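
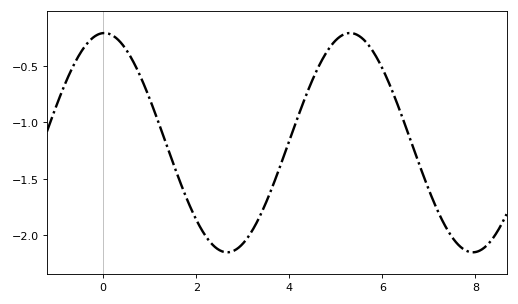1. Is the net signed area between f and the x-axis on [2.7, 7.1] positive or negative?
negative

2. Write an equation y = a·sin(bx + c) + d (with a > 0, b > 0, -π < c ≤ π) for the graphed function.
y = 0.97sin(1.19x + 1.54) - 1.18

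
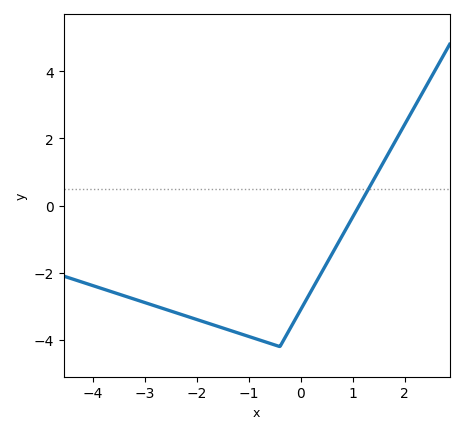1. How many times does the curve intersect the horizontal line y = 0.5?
1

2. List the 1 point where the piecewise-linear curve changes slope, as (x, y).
(-0.4, -4.2)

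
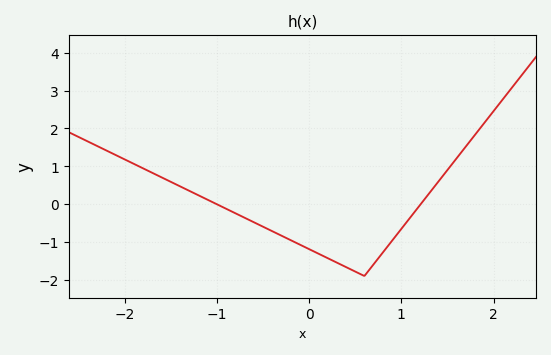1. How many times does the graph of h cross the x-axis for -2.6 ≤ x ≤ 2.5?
2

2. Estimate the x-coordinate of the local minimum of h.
0.6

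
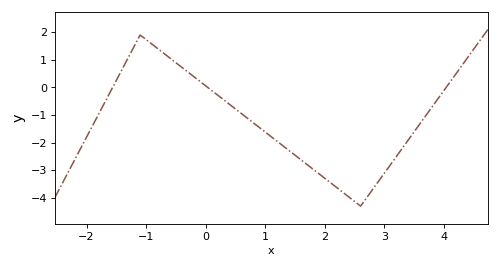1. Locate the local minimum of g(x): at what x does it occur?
2.6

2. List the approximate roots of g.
-1.6, 0, 4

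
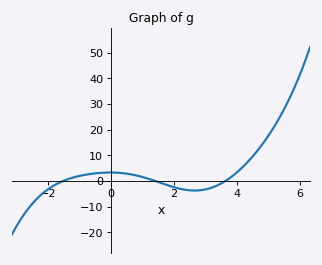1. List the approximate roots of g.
-1.6, 1.4, 3.6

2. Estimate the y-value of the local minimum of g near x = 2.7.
-4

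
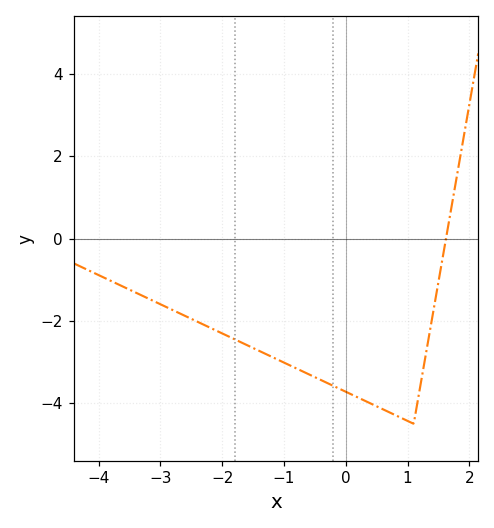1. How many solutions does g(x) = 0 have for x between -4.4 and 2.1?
1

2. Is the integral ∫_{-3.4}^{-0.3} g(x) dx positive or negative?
negative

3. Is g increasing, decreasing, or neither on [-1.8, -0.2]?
decreasing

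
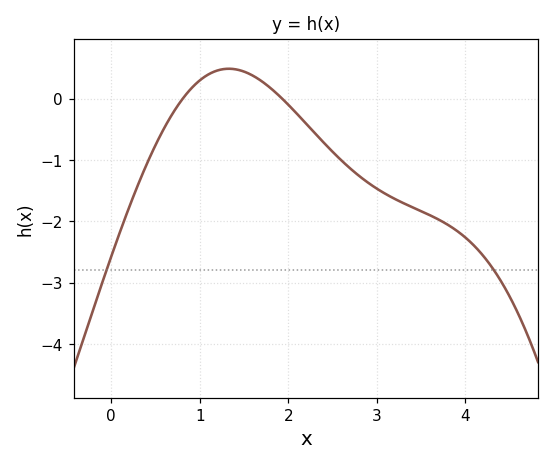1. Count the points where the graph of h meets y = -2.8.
2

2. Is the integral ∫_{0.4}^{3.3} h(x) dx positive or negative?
negative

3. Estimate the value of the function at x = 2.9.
-1.4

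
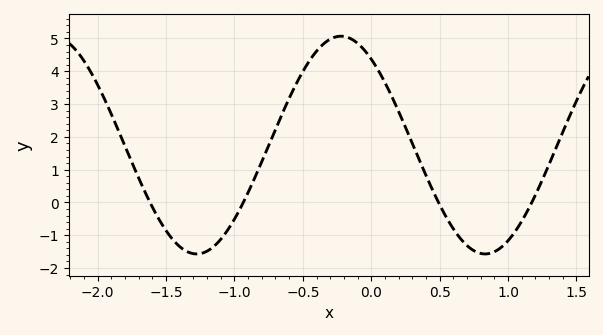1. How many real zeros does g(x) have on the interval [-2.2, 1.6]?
4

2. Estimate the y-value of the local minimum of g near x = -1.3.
-1.57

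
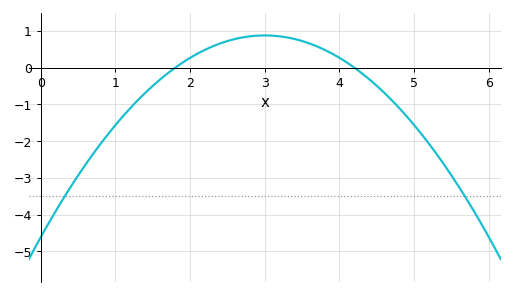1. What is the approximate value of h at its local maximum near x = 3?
0.878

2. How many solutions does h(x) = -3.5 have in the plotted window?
2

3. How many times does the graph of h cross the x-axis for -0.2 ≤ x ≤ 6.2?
2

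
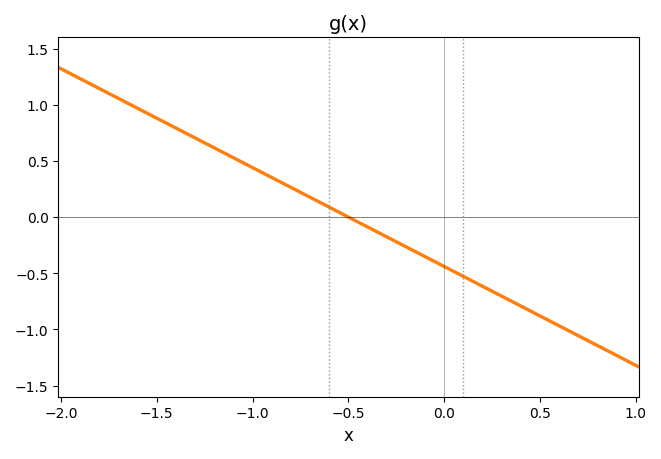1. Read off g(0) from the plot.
-0.44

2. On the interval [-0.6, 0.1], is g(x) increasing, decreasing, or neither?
decreasing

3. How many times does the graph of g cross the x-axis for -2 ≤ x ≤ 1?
1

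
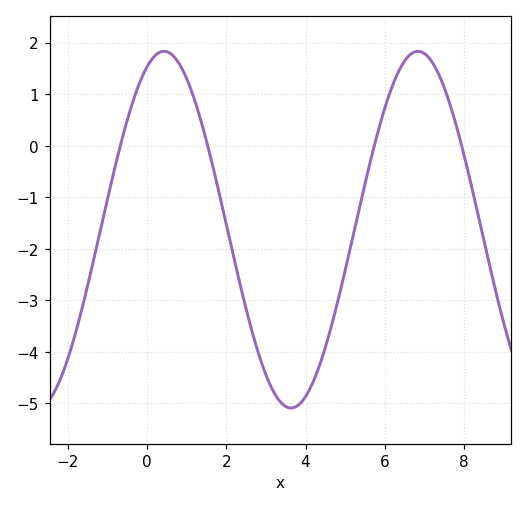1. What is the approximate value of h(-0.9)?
-0.7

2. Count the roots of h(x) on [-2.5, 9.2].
4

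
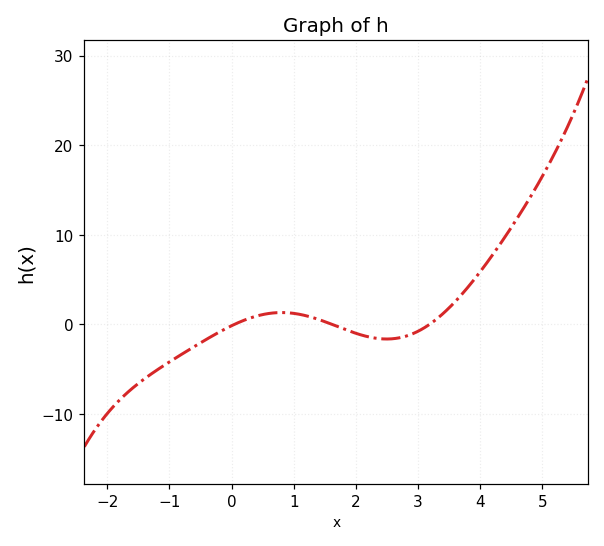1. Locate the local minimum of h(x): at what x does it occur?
2.4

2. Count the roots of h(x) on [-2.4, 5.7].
3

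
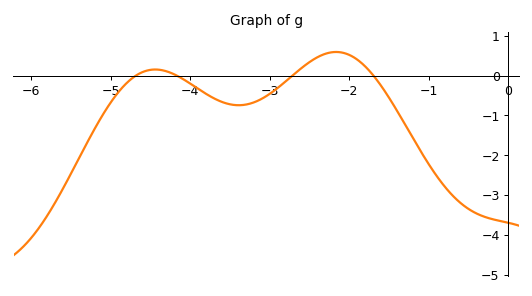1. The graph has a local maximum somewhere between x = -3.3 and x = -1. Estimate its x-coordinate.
-2.17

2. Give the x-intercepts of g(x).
-4.68, -4.17, -2.72, -1.7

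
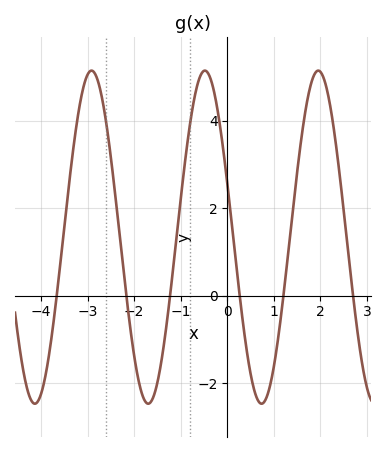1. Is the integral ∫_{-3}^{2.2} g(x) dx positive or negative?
positive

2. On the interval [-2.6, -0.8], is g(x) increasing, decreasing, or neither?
neither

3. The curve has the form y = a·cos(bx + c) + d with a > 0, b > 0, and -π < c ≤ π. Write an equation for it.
y = 3.81cos(2.58x + 1.24) + 1.34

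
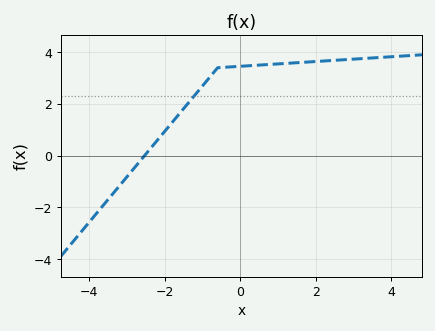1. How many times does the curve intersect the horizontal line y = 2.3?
1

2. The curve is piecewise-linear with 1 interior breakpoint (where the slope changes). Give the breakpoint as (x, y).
(-0.6, 3.4)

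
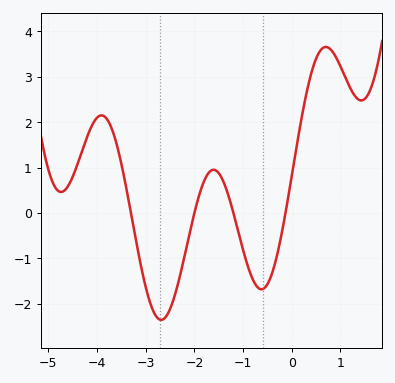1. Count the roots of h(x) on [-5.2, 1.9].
4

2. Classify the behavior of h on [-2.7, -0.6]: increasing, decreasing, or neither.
neither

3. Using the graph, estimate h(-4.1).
1.9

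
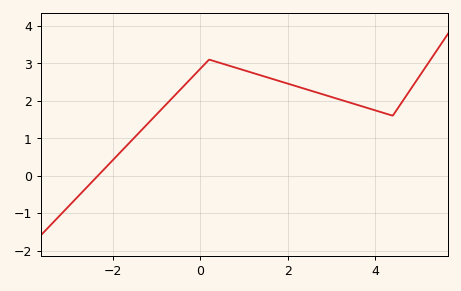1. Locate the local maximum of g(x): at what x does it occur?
0.2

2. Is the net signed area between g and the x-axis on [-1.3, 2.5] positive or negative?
positive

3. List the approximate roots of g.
-2.4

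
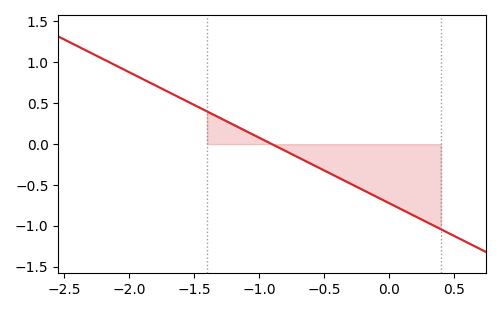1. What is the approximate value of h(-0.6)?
-0.25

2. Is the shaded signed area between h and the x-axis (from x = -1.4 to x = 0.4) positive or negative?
negative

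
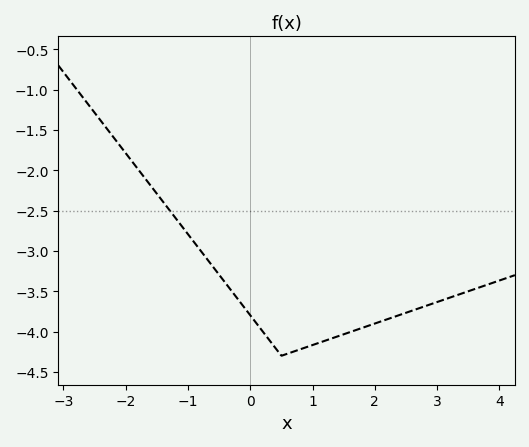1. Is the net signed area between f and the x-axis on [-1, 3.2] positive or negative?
negative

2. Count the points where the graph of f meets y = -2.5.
1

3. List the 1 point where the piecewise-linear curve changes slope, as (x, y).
(0.5, -4.3)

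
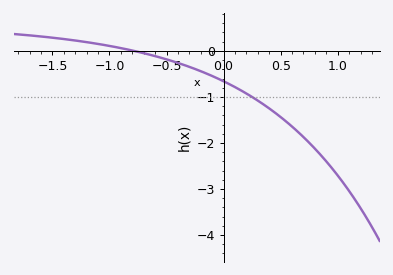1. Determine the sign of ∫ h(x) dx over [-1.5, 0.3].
negative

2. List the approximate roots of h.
-0.785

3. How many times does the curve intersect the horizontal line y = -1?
1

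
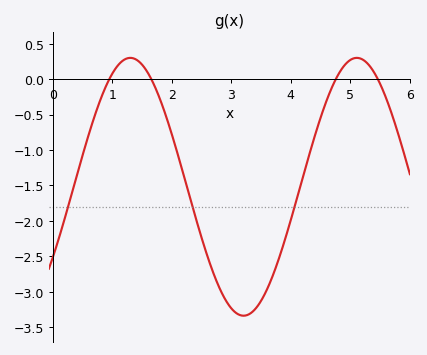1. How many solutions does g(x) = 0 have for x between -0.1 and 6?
4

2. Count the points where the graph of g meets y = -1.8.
3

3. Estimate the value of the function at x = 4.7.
-0.105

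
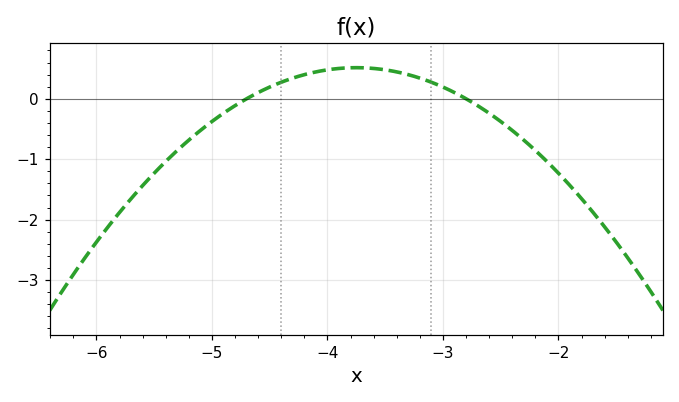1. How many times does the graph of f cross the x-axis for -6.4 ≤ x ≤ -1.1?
2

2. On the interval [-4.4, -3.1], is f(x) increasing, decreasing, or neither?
neither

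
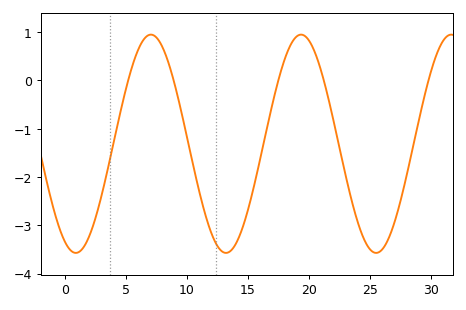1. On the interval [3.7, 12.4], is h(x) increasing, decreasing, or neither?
neither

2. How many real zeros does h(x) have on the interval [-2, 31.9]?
5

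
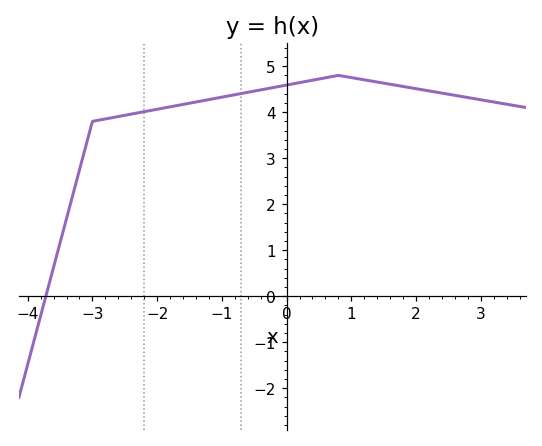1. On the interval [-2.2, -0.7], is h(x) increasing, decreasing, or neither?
increasing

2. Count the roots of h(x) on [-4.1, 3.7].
1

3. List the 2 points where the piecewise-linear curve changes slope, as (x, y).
(-3, 3.8); (0.8, 4.8)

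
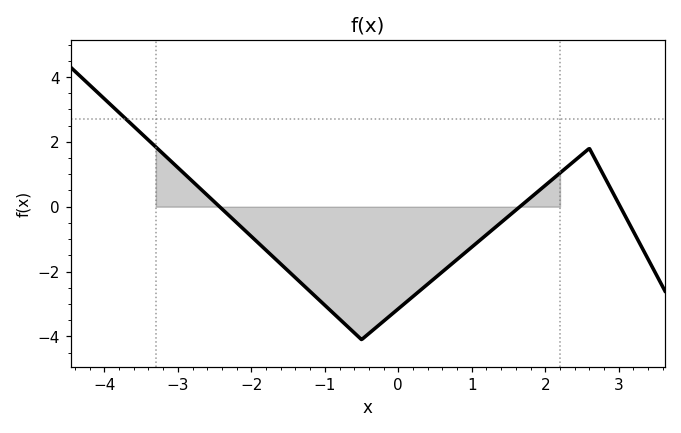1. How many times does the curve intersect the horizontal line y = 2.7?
1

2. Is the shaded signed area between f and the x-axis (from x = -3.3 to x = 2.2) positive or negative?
negative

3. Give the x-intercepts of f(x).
-2.4, 1.6, 3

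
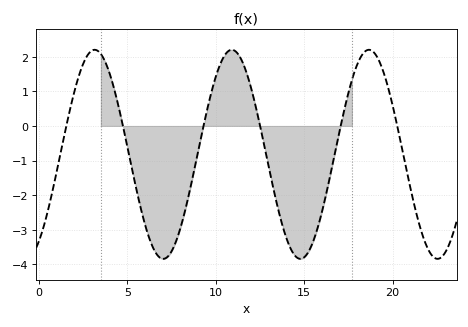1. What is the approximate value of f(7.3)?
-3.8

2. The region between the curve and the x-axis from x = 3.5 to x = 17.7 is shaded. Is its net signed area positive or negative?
negative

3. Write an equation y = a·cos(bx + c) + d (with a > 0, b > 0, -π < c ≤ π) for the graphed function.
y = 3.02cos(0.81x - 2.5) - 0.82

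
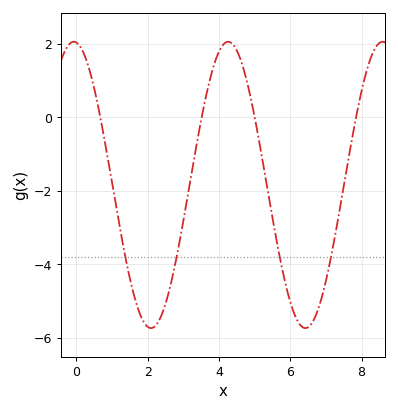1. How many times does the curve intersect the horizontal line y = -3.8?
4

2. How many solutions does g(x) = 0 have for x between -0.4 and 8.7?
4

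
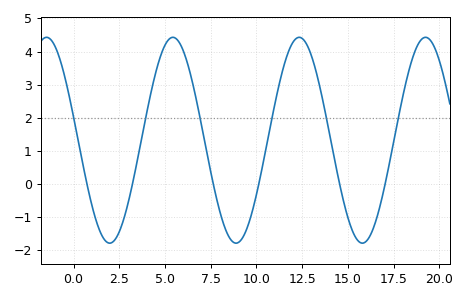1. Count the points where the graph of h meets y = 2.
6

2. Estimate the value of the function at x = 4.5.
3.38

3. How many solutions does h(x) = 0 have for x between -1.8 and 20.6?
6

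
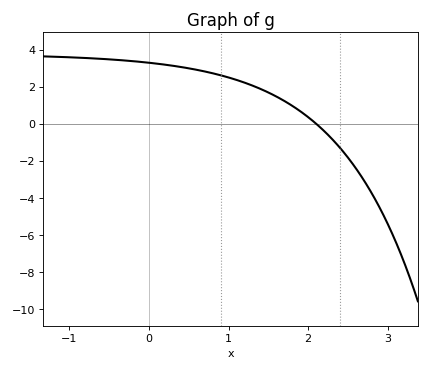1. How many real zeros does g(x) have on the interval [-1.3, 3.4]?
1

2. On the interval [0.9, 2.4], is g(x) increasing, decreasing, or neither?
decreasing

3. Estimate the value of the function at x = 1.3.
2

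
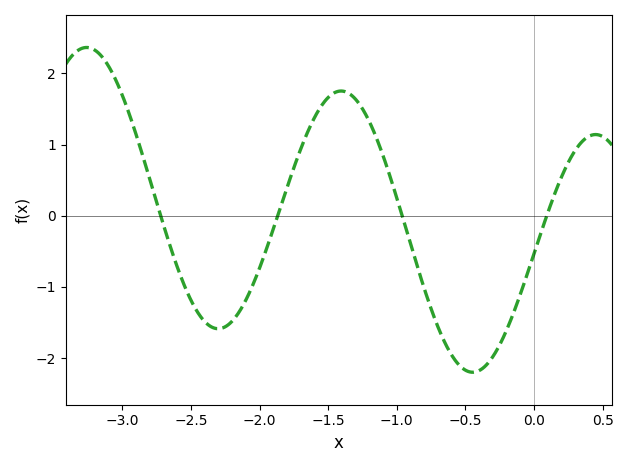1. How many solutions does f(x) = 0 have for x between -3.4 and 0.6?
4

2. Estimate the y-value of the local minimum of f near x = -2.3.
-1.59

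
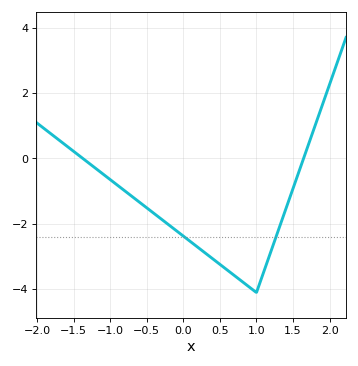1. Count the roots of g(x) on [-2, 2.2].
2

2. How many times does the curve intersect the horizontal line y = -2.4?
2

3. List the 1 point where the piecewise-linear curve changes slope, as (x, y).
(1, -4.1)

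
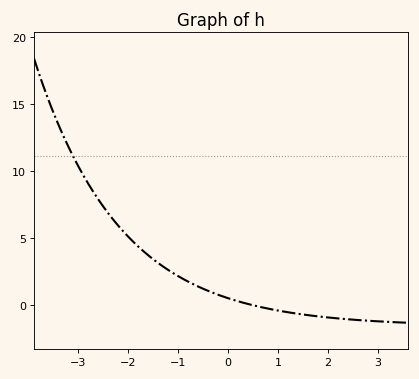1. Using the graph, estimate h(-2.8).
9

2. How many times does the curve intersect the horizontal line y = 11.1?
1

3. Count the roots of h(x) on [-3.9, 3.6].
1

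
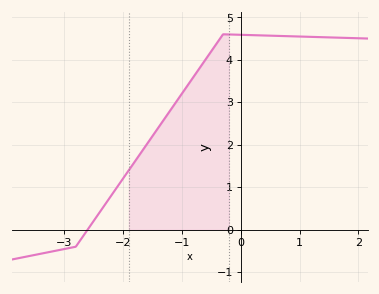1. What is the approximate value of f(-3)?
-0.455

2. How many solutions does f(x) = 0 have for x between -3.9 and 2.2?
1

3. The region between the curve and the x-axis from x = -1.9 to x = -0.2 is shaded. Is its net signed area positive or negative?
positive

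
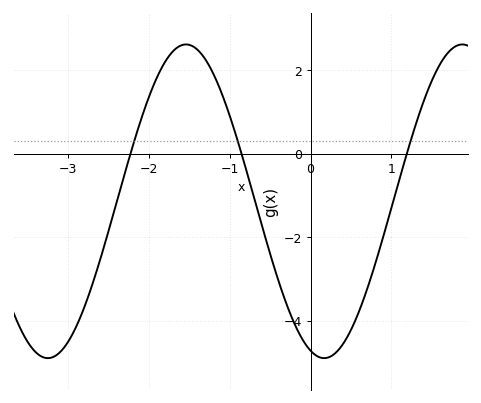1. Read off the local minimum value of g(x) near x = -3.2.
-4.9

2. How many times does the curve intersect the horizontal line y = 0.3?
3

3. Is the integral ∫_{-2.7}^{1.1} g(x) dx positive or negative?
negative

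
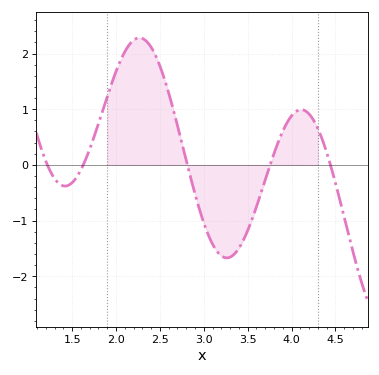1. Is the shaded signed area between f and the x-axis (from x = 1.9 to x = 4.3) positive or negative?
positive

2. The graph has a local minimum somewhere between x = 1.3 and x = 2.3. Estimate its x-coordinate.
1.42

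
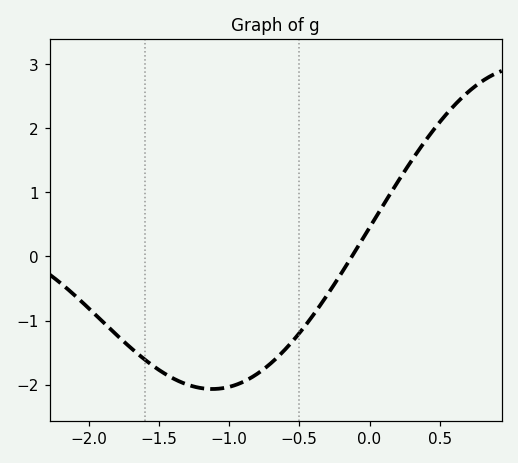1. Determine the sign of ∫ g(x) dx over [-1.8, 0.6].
negative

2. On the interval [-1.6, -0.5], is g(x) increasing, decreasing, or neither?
neither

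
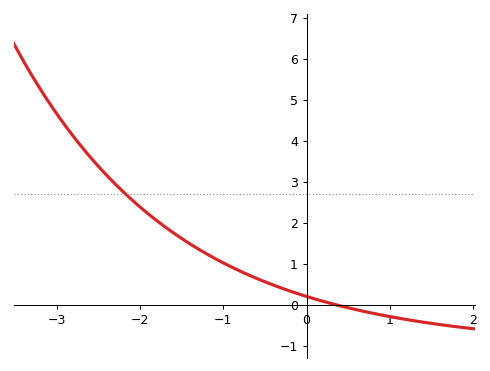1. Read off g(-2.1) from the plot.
2.6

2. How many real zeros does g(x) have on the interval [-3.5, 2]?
1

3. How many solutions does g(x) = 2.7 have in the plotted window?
1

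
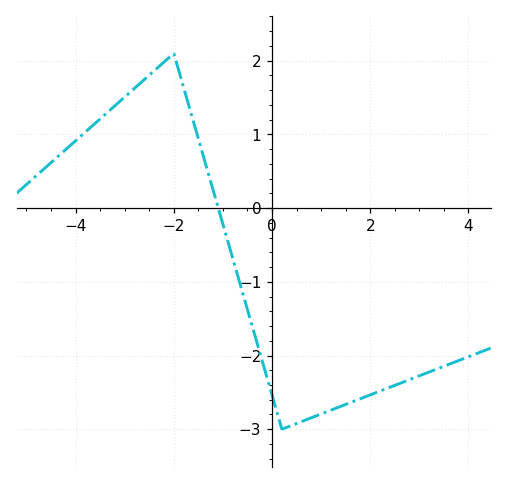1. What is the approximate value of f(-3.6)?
1.15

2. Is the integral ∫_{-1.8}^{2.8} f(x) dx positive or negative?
negative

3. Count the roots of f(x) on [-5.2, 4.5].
1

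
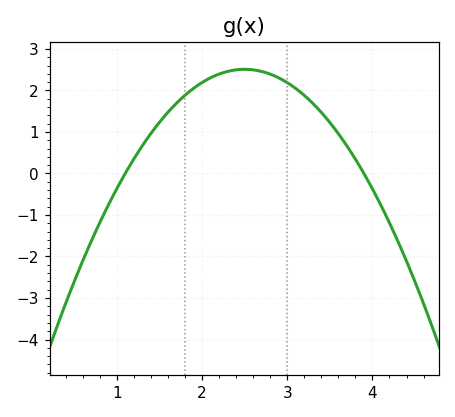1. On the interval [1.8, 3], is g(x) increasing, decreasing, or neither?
neither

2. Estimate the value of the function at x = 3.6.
0.96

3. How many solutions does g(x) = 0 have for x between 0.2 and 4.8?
2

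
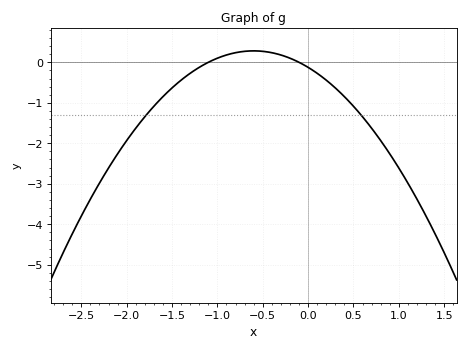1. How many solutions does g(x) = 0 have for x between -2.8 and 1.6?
2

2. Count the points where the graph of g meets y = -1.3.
2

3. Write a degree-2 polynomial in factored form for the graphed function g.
y = -1.13(x + 1.1)(x + 0.1)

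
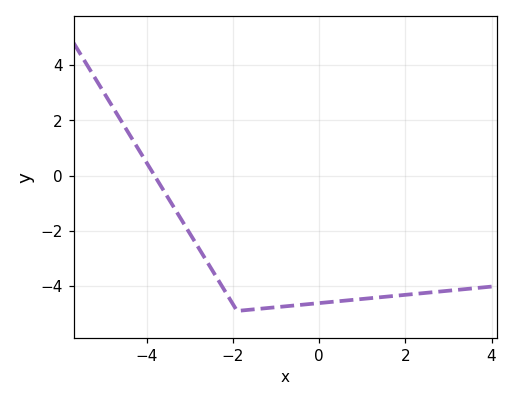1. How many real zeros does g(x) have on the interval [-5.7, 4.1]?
1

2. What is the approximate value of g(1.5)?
-4.4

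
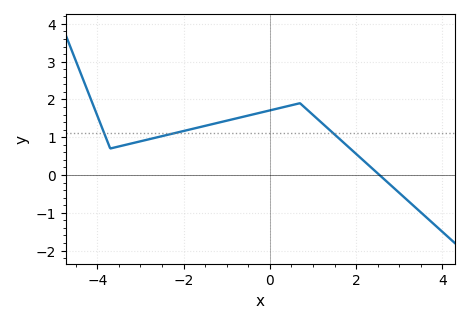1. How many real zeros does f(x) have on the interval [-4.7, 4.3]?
1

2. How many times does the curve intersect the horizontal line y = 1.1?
3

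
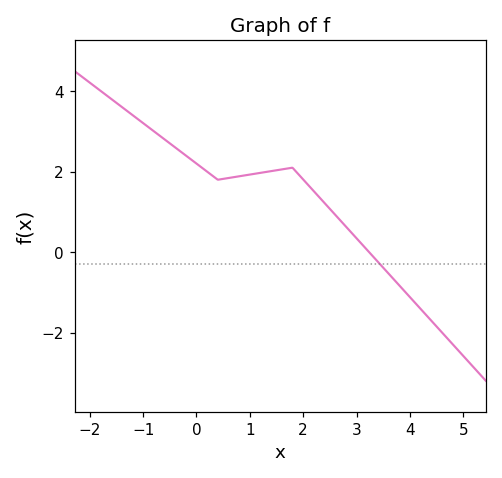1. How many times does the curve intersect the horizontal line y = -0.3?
1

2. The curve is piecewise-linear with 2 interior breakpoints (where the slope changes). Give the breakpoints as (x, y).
(0.4, 1.8); (1.8, 2.1)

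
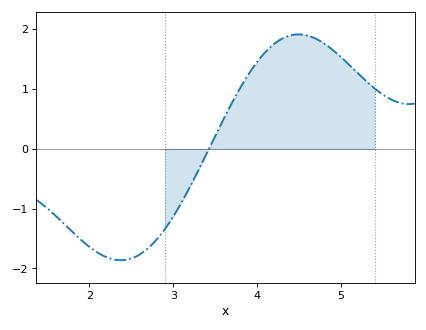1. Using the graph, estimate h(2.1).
-1.74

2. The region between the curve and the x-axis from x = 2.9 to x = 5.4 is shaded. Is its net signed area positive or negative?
positive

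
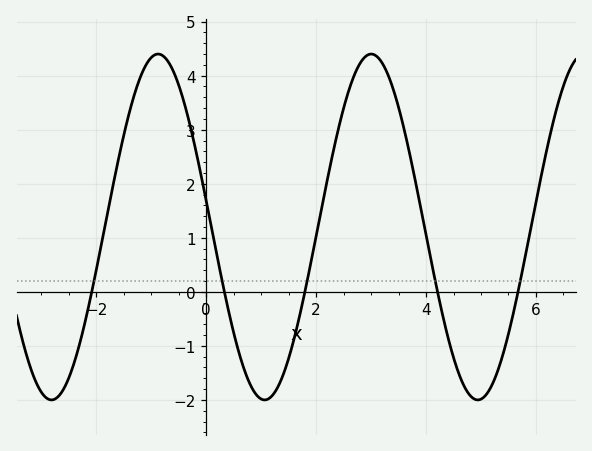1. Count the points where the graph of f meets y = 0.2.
5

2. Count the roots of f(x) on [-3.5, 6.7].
5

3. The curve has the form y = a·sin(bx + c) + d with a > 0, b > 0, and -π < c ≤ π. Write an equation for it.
y = 3.2sin(1.6x + 3) + 1.2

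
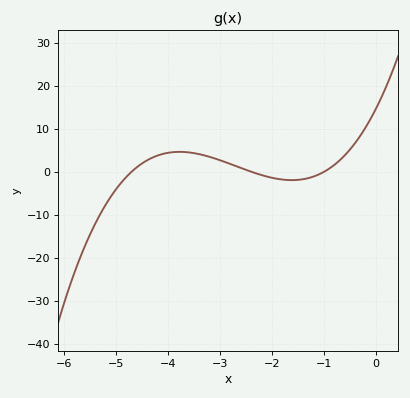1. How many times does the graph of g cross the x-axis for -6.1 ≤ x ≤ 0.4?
3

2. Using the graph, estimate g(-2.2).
-1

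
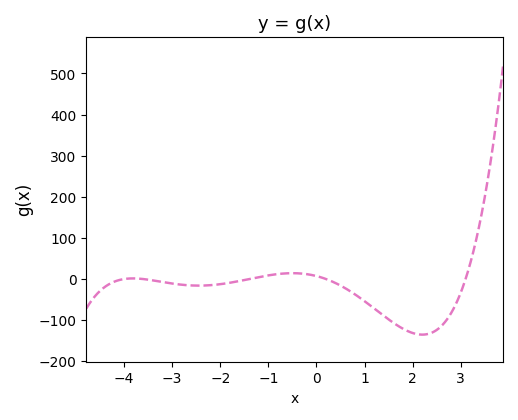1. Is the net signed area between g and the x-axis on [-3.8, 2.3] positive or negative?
negative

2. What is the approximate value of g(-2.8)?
-13.8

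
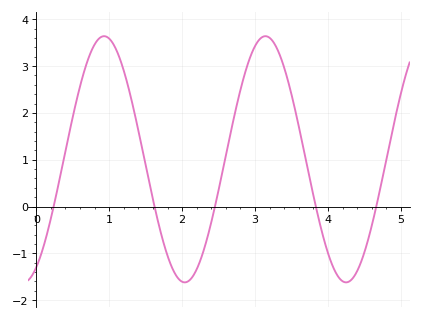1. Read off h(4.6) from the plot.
-0.4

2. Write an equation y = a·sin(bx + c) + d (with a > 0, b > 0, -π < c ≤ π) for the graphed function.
y = 2.63sin(2.8x - 1.1) + 1.01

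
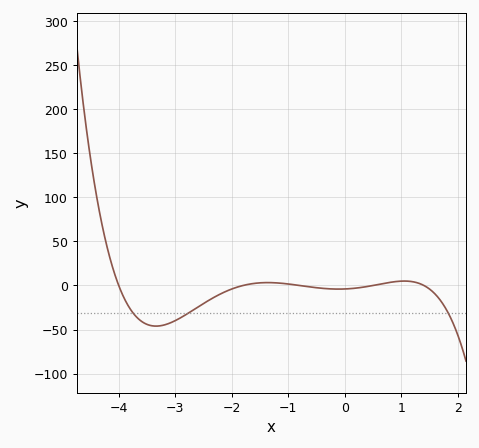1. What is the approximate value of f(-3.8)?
-25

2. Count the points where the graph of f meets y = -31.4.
3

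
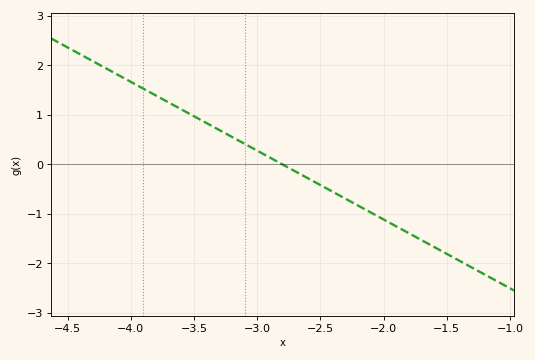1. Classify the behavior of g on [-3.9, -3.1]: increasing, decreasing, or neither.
decreasing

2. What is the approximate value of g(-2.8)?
0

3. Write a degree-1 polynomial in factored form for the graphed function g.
y = -1.39(x + 2.8)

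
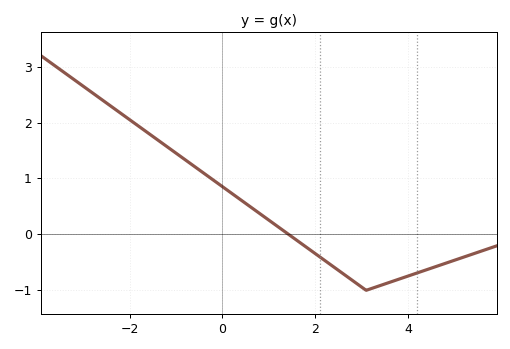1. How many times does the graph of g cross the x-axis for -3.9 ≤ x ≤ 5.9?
1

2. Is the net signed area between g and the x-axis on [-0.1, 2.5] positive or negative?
positive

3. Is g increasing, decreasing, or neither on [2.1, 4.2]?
neither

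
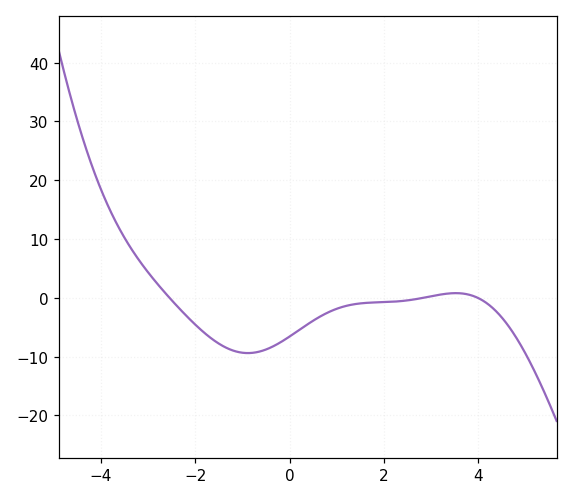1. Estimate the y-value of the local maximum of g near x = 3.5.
1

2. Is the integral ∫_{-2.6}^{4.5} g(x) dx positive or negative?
negative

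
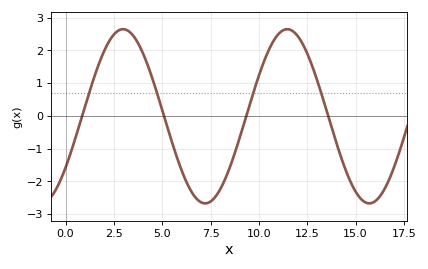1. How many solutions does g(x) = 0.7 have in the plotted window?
4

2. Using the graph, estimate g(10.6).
2.1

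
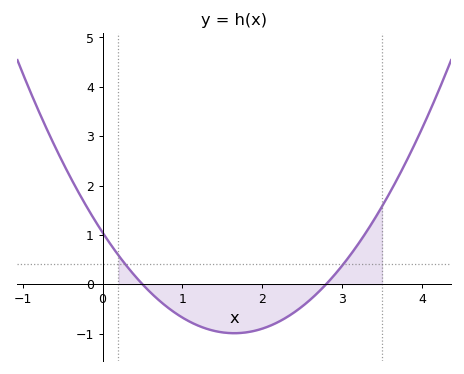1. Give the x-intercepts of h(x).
0.5, 2.8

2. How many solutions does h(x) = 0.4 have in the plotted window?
2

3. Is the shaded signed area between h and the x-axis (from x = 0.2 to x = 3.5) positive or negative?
negative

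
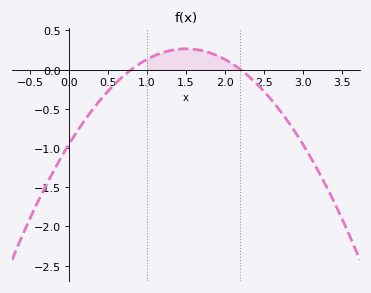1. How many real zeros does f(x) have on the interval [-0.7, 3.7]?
2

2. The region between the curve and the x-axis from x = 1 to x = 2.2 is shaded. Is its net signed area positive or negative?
positive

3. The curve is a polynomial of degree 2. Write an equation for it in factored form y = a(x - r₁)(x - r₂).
y = -0.54(x - 0.8)(x - 2.2)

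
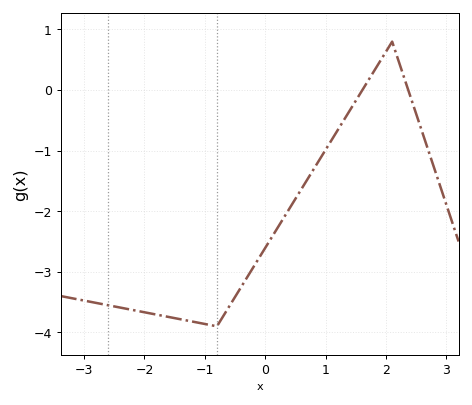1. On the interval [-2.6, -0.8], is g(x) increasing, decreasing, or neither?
decreasing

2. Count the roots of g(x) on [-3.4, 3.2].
2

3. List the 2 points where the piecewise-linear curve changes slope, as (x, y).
(-0.8, -3.9); (2.1, 0.8)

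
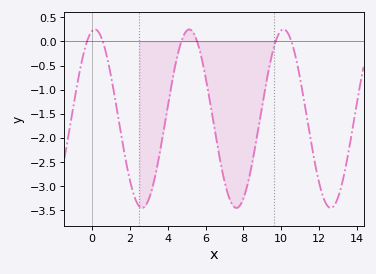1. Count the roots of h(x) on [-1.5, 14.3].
6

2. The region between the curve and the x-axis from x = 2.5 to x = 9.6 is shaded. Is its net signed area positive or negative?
negative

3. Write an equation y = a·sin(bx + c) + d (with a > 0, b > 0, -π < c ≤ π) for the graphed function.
y = 1.85sin(1.3x + 1.4) - 1.6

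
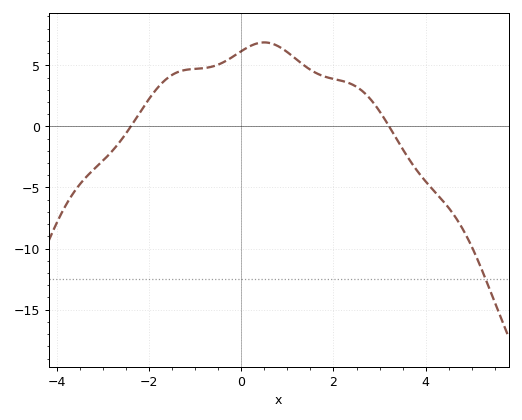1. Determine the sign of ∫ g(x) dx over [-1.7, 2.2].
positive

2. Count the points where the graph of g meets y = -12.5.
1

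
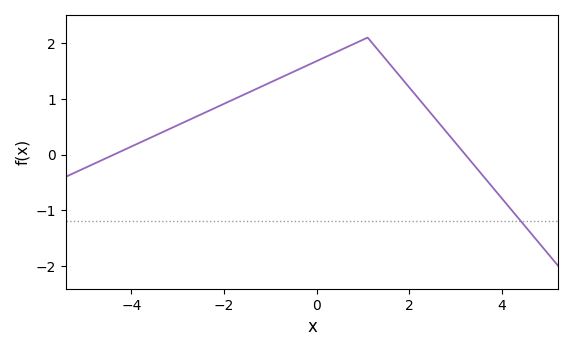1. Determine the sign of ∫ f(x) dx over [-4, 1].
positive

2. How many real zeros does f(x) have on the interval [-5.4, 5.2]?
2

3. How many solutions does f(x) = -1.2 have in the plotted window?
1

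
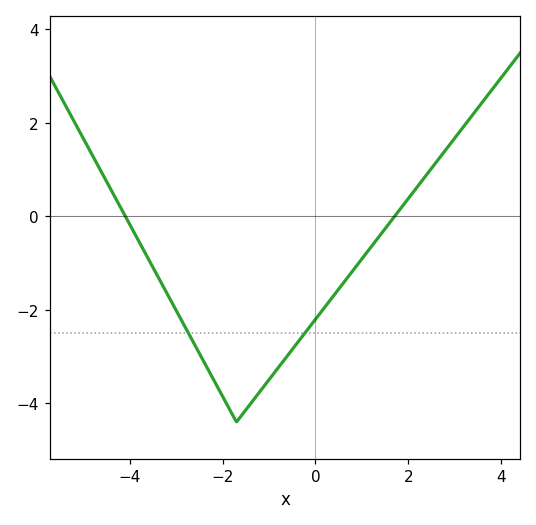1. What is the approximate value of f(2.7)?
1.2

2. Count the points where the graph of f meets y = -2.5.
2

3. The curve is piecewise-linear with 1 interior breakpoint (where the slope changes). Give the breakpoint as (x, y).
(-1.7, -4.4)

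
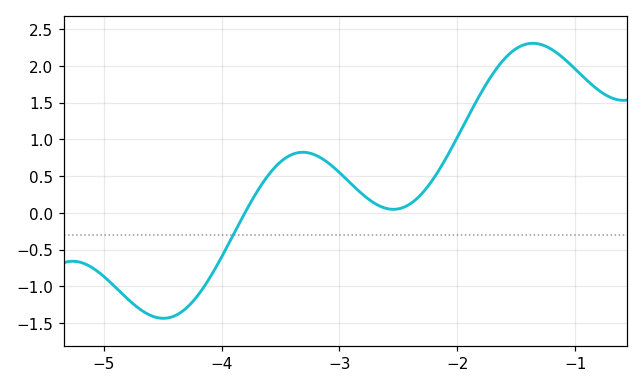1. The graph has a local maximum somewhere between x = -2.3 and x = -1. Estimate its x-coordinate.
-1.4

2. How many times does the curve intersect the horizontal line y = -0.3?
1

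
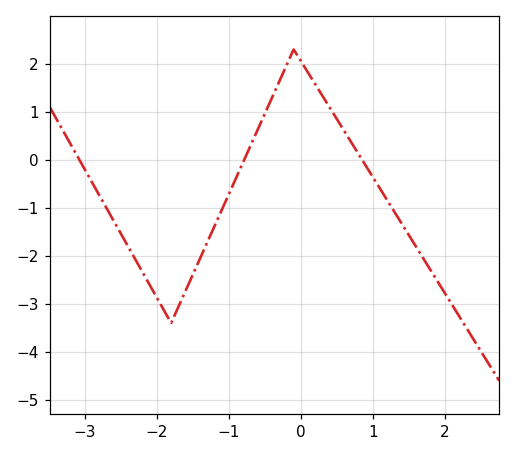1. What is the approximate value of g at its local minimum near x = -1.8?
-3.4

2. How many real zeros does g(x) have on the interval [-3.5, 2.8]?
3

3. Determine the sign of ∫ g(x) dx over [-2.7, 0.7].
negative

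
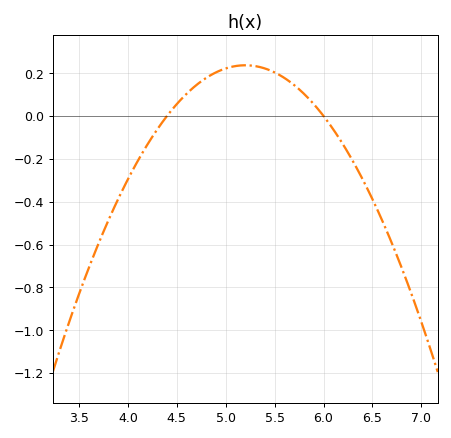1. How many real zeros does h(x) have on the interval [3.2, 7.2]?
2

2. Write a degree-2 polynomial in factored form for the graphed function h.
y = -0.37(x - 4.4)(x - 6)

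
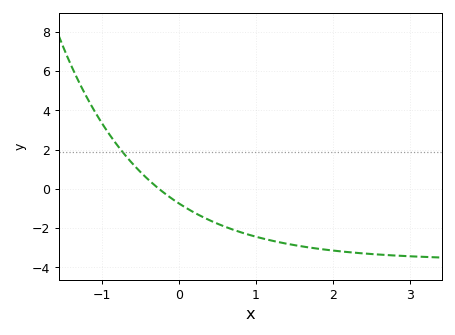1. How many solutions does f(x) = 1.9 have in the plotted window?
1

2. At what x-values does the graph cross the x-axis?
-0.3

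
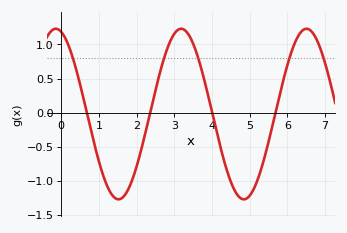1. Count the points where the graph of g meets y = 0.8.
5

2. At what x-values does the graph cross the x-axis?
0.679, 2.36, 4, 5.68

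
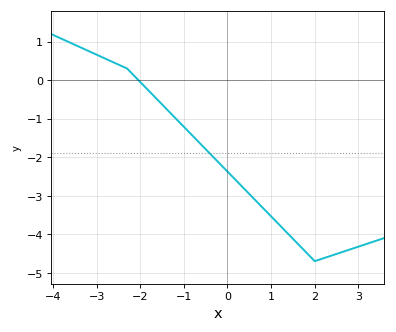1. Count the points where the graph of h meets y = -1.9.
1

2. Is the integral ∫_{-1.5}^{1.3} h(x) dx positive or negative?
negative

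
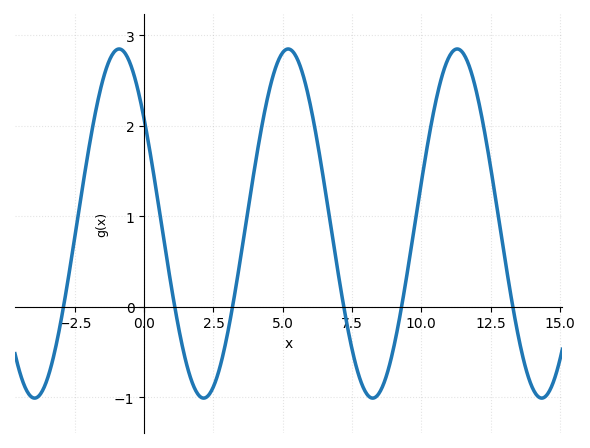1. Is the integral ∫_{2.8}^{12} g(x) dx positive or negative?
positive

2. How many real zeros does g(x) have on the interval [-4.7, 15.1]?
6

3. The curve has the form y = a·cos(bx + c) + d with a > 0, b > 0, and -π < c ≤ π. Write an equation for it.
y = 1.93cos(1x + 0.93) + 0.92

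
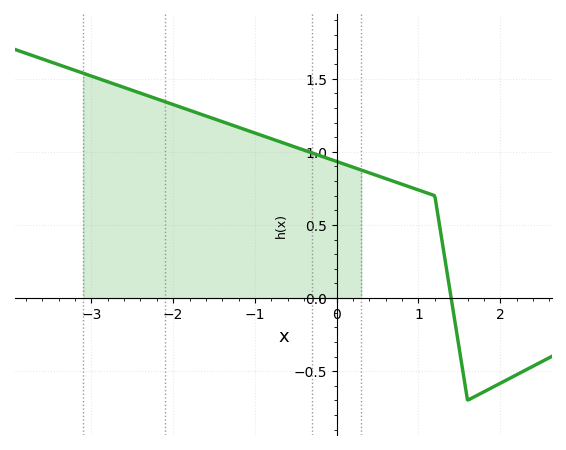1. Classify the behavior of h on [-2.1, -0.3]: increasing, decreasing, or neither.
decreasing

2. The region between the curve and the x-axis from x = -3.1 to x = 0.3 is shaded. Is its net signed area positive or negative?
positive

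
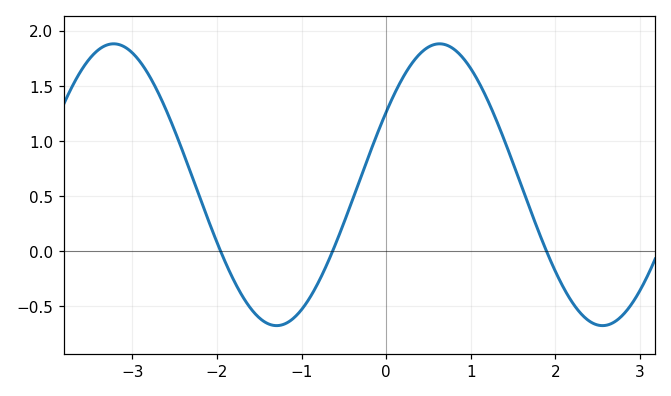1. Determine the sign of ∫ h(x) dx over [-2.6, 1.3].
positive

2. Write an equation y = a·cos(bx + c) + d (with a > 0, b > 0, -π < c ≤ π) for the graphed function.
y = 1.28cos(1.6x - 1) + 0.6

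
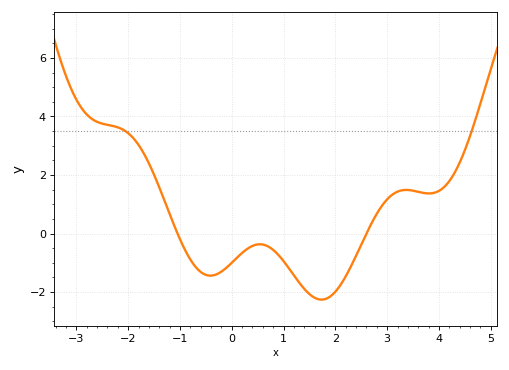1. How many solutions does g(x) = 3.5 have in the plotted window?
2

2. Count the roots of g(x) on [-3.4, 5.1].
2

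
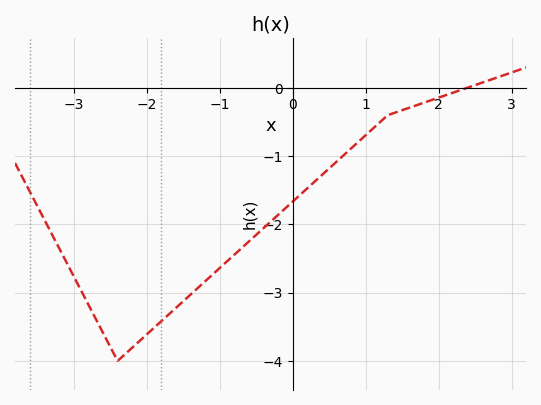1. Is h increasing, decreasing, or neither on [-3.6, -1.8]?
neither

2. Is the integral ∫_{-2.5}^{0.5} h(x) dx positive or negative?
negative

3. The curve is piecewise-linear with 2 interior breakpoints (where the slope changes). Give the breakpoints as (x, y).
(-2.4, -4); (1.3, -0.4)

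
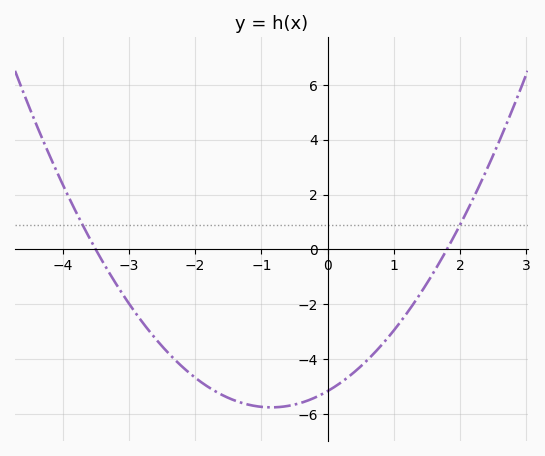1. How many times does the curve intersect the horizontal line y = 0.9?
2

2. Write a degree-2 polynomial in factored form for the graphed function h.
y = 0.82(x + 3.5)(x - 1.8)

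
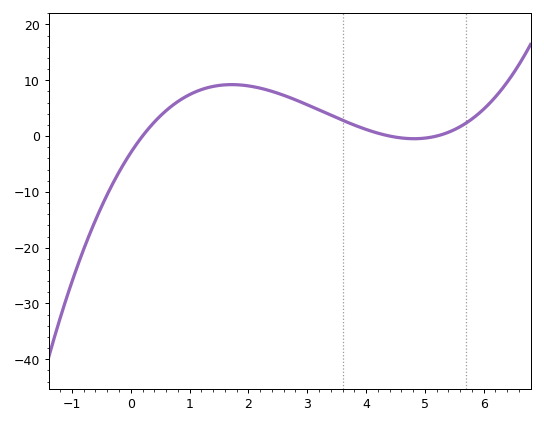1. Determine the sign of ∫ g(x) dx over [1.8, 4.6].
positive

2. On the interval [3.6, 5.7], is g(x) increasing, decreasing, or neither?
neither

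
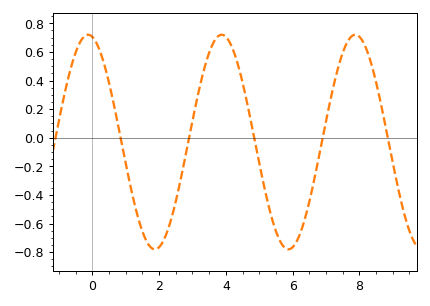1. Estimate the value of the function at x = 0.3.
0.56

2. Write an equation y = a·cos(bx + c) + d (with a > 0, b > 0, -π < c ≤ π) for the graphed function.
y = 0.75cos(1.6x + 0.2) - 0.03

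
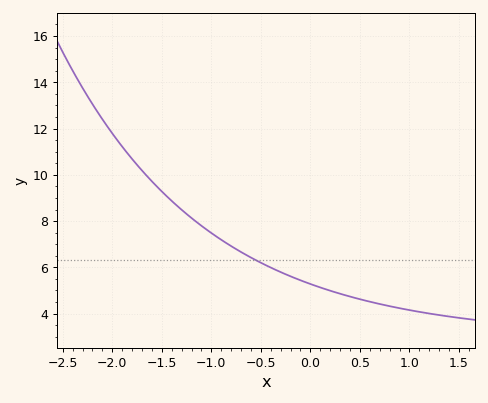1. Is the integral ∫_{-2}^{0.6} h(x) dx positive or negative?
positive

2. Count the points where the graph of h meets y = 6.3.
1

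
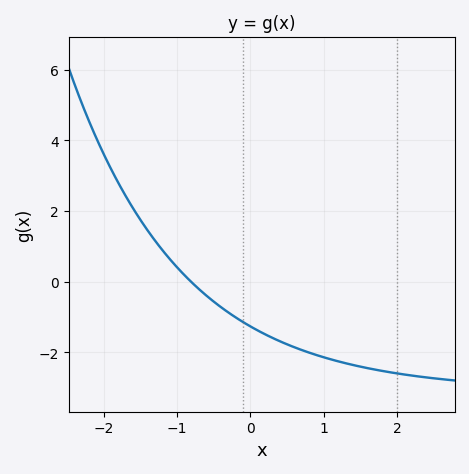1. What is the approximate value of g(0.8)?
-2.01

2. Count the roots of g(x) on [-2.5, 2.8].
1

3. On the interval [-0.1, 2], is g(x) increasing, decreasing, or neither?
decreasing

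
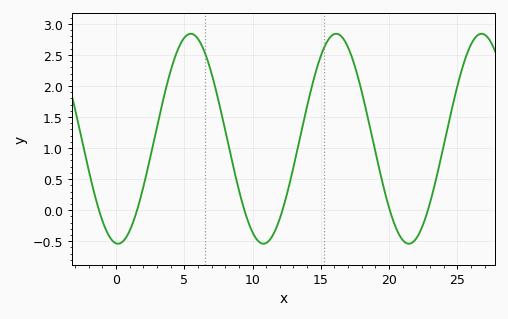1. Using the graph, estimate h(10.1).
-0.398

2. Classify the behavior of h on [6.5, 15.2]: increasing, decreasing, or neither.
neither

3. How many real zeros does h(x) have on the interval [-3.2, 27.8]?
6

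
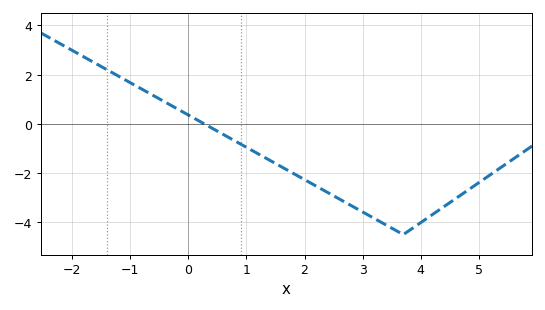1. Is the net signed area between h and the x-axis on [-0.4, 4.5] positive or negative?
negative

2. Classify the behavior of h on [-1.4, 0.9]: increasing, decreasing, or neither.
decreasing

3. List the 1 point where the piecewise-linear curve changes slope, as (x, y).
(3.7, -4.5)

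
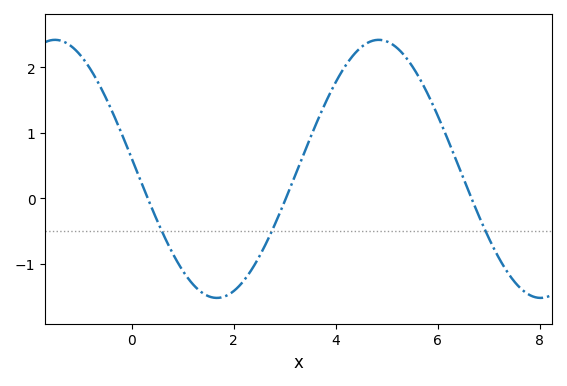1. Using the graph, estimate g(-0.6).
1.68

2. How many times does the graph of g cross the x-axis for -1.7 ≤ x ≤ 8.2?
3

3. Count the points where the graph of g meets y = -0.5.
3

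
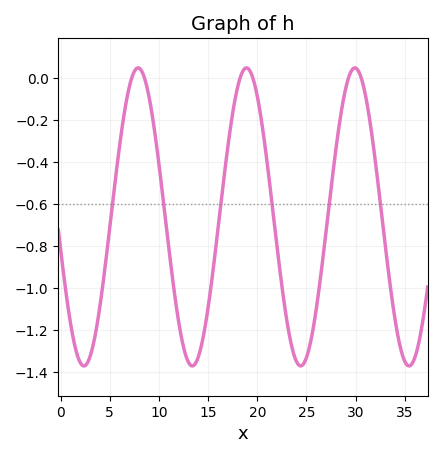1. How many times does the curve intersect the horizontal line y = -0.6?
6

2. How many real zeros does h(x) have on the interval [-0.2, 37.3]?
6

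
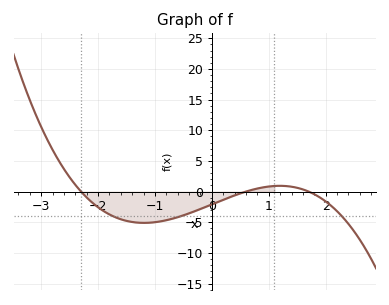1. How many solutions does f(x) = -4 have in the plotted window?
3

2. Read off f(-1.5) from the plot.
-4.78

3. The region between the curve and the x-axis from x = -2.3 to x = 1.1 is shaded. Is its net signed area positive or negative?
negative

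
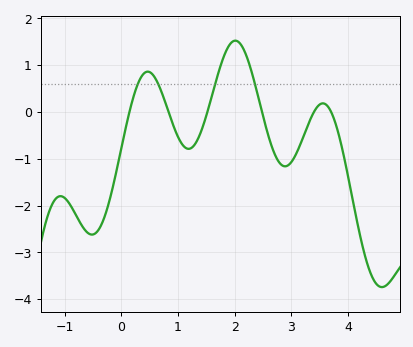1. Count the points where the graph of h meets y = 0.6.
4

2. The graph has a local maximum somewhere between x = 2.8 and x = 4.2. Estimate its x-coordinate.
3.6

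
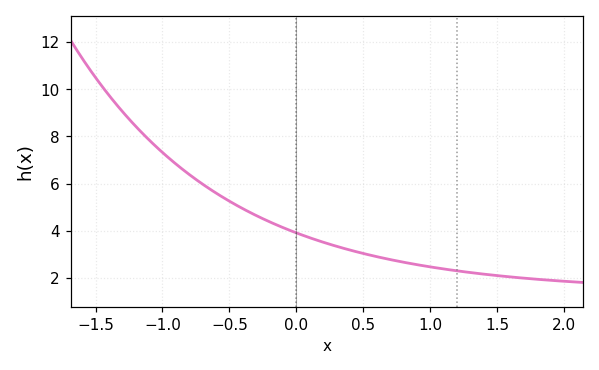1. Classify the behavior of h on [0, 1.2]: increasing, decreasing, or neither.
decreasing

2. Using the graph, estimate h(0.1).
3.8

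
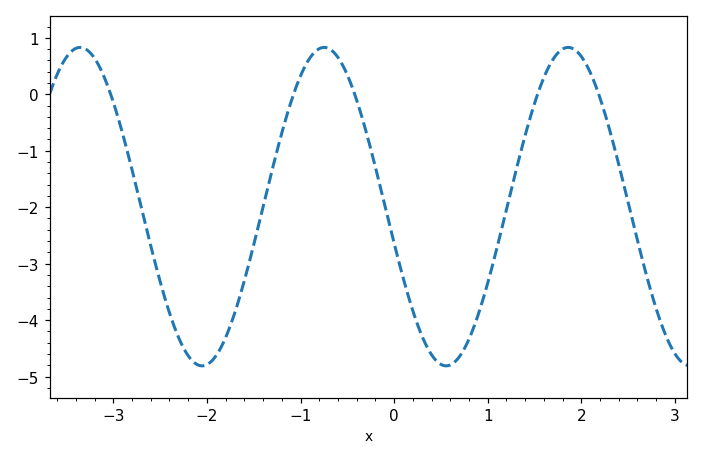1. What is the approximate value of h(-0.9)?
0.6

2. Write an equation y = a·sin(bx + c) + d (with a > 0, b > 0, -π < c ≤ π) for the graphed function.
y = 2.82sin(2.4x - 2.9) - 1.99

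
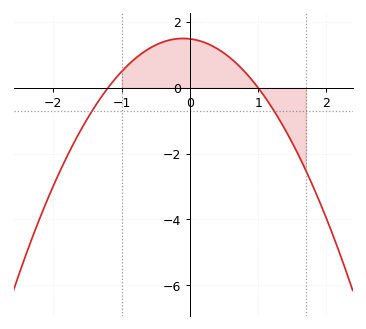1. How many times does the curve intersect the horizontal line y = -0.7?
2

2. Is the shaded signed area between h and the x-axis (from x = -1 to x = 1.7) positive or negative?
positive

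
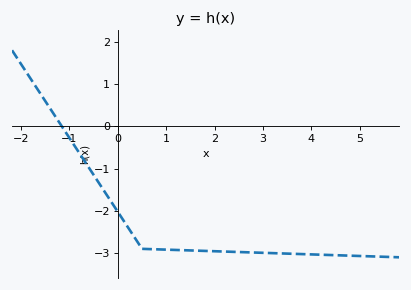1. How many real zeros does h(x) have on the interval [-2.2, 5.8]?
1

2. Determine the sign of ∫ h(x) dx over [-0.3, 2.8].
negative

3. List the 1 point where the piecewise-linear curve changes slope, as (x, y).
(0.5, -2.9)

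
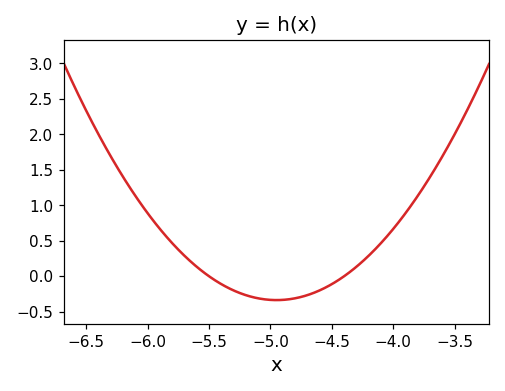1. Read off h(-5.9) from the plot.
0.666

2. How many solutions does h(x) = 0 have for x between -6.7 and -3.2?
2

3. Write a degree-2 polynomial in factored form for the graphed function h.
y = 1.11(x + 5.5)(x + 4.4)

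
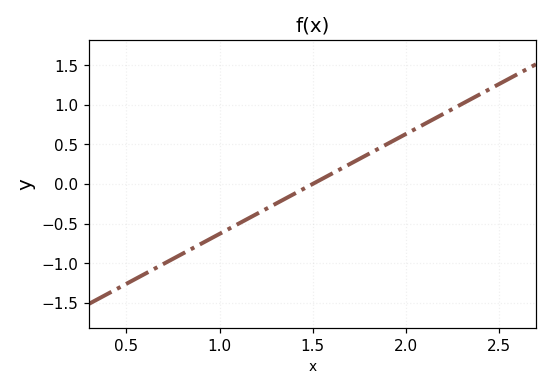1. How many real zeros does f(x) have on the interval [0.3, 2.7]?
1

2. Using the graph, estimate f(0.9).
-0.75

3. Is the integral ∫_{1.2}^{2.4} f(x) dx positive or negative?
positive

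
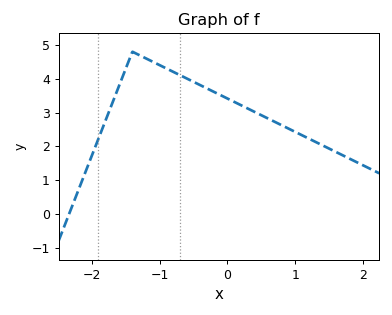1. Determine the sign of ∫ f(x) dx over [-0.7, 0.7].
positive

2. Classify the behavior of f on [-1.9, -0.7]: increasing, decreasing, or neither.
neither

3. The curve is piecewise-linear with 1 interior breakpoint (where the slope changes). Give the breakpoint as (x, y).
(-1.4, 4.8)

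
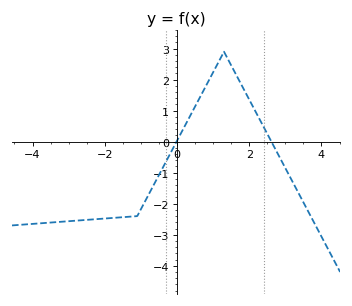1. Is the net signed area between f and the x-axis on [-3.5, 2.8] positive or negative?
negative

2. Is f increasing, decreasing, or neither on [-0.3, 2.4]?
neither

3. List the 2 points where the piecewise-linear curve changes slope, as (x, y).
(-1.1, -2.4); (1.3, 2.9)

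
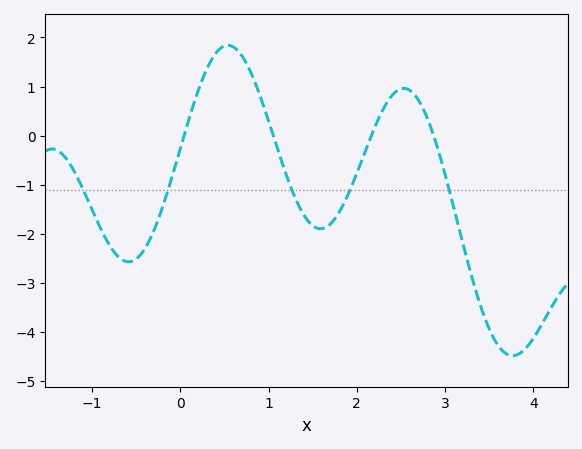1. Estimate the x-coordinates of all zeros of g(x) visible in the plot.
0.041, 1.05, 2.16, 2.87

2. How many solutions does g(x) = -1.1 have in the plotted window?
5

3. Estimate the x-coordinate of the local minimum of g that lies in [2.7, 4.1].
3.77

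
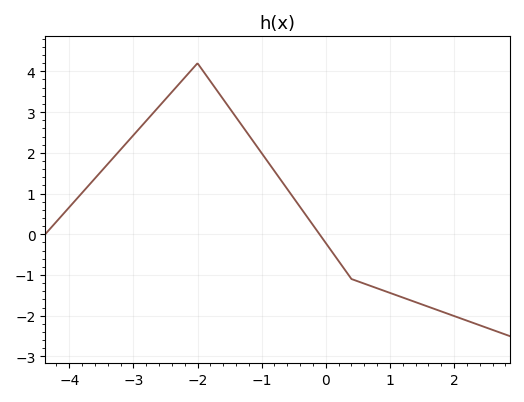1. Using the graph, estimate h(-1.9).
3.98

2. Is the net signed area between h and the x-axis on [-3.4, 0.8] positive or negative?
positive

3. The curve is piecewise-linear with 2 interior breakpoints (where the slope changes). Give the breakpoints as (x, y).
(-2, 4.2); (0.4, -1.1)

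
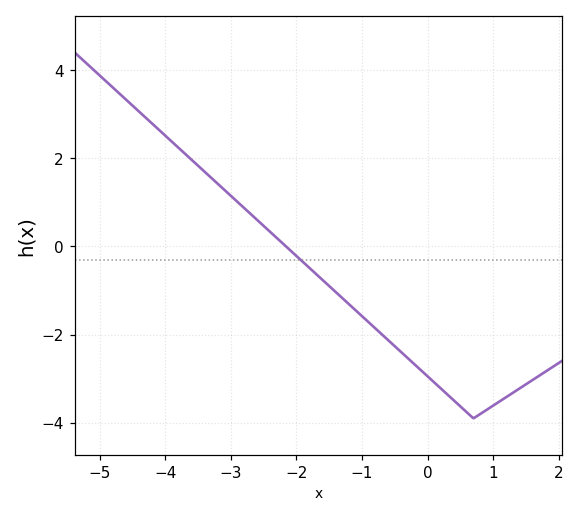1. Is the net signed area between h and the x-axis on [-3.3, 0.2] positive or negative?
negative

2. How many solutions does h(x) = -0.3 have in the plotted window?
1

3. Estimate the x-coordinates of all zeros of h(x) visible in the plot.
-2.16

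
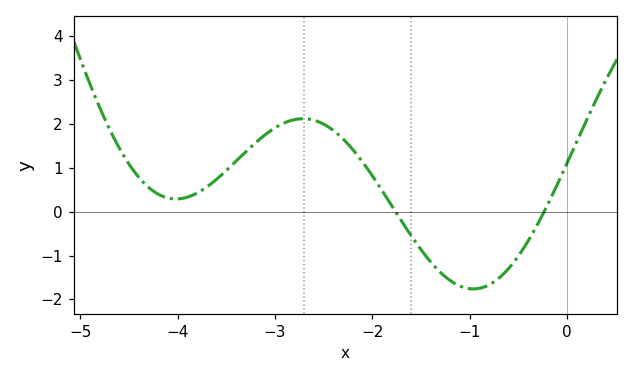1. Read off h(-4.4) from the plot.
0.8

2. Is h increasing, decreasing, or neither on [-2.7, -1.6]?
decreasing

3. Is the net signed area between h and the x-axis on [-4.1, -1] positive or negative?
positive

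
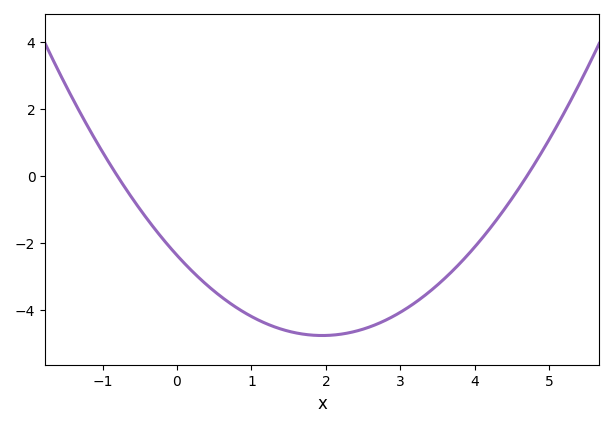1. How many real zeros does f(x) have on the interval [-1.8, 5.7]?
2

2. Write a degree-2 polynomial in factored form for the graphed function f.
y = 0.63(x + 0.8)(x - 4.7)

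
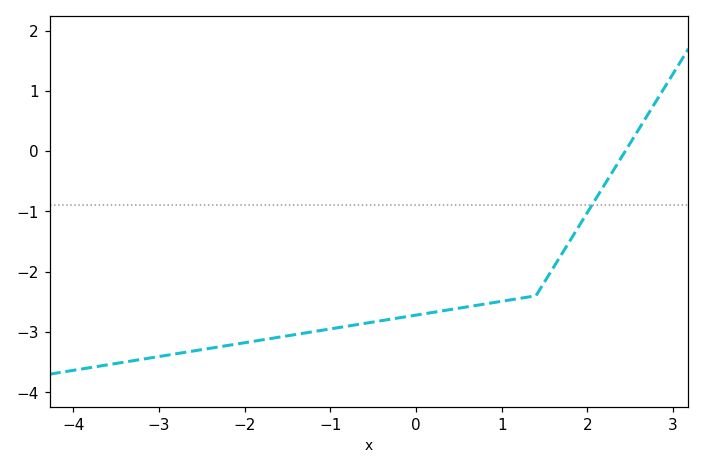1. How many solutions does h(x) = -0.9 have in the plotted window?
1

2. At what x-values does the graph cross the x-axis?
2.44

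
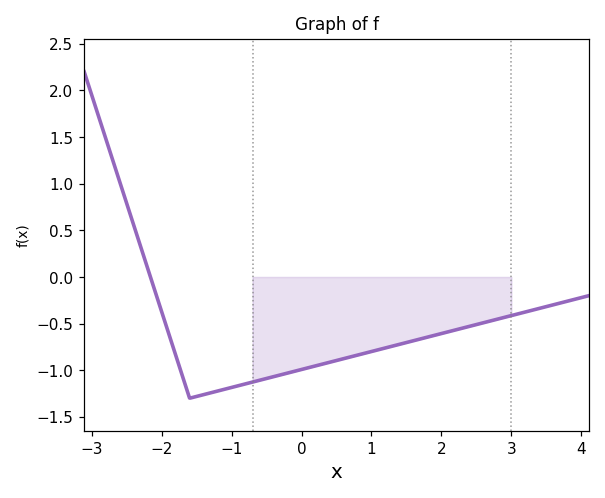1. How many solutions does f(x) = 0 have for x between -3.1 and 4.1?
1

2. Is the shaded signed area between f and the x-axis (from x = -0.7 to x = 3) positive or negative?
negative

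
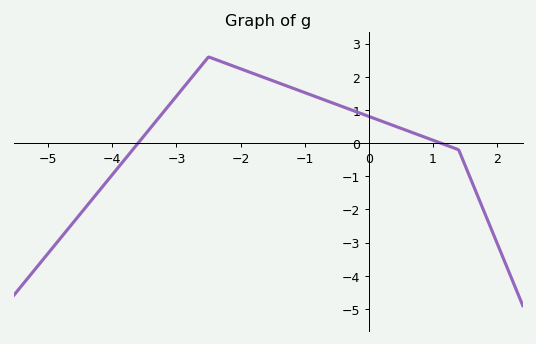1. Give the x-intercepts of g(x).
-3.6, 1.2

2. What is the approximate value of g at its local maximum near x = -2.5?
2.6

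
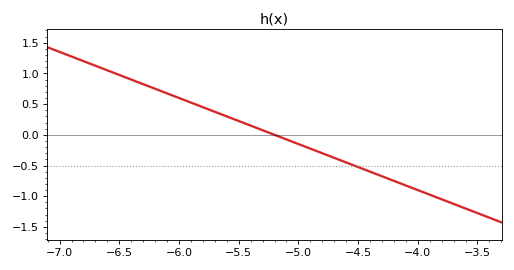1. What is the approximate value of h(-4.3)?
-0.675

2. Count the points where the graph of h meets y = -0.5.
1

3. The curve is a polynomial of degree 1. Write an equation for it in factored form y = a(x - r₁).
y = -0.75(x + 5.2)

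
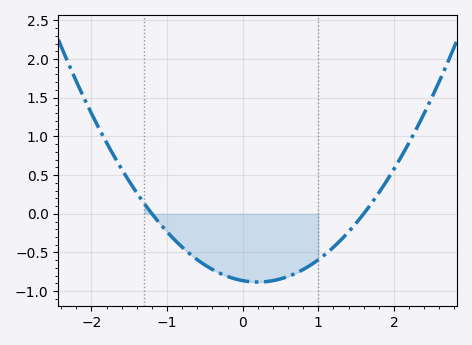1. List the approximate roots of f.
-1.2, 1.6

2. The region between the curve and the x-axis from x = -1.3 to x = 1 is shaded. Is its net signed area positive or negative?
negative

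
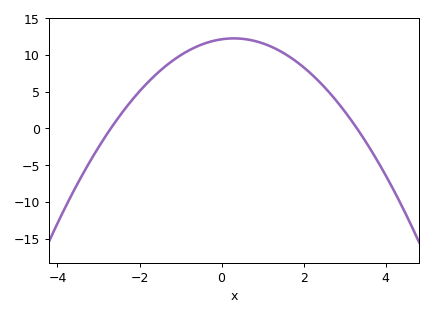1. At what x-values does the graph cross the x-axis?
-2.6, 3.2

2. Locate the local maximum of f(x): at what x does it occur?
0.2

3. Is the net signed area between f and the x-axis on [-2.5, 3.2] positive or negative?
positive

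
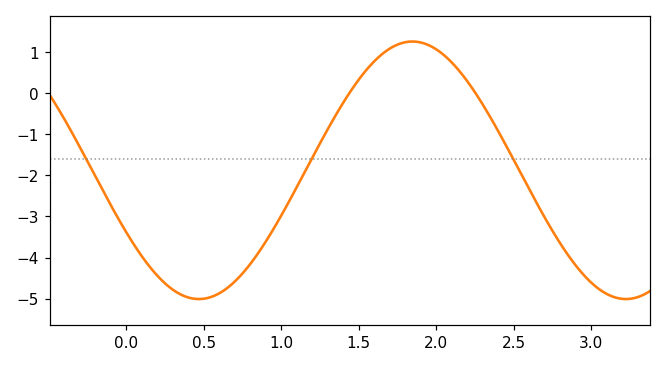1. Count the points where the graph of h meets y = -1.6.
3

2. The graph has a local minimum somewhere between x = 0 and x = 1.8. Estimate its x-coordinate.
0.468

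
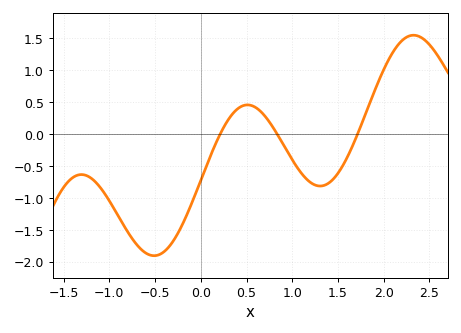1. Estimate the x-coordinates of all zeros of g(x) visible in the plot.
0.211, 0.836, 1.71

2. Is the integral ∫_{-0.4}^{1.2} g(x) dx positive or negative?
negative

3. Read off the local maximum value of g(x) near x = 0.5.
0.459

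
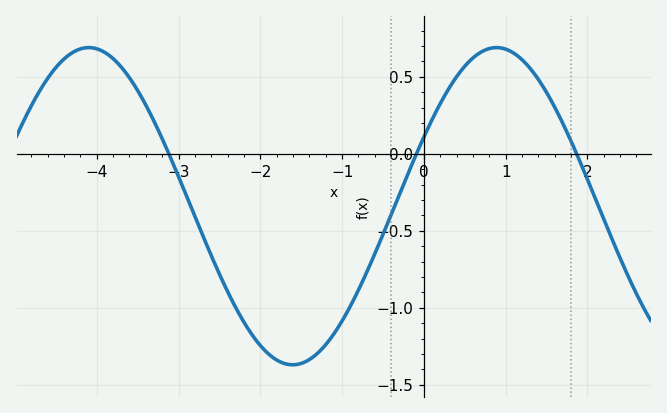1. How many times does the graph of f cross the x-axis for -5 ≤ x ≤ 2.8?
3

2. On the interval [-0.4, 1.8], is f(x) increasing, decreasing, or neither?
neither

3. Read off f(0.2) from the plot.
0.35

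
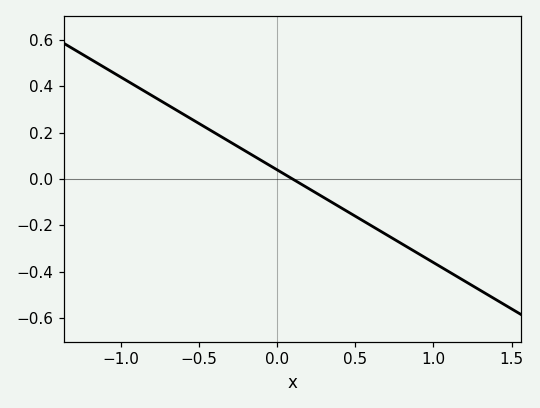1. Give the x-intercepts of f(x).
0.1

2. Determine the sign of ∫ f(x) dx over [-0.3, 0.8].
negative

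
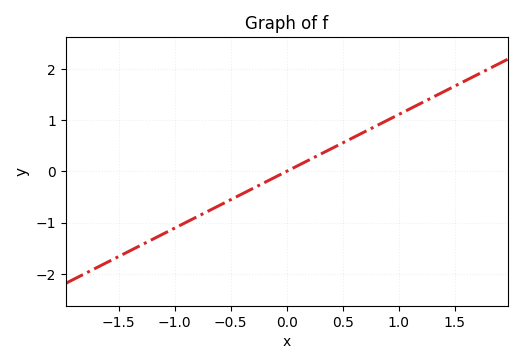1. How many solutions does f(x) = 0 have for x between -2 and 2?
1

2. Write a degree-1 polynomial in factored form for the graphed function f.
y = 1.11(x - 0)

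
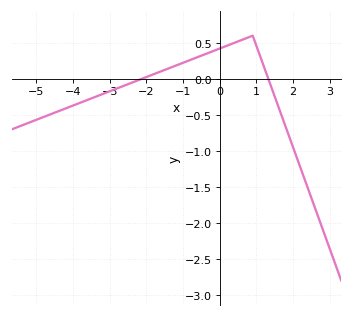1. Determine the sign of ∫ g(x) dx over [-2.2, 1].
positive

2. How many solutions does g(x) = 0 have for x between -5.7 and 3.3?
2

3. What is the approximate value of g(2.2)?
-1.23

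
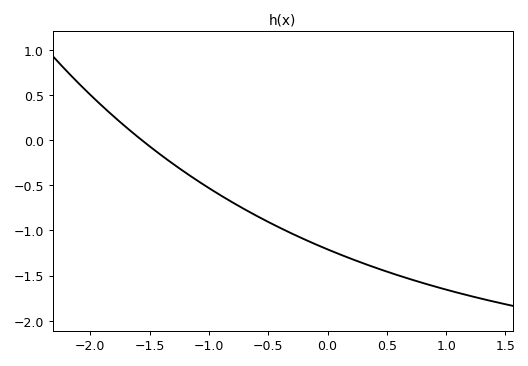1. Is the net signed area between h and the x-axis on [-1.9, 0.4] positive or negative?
negative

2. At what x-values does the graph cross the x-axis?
-1.6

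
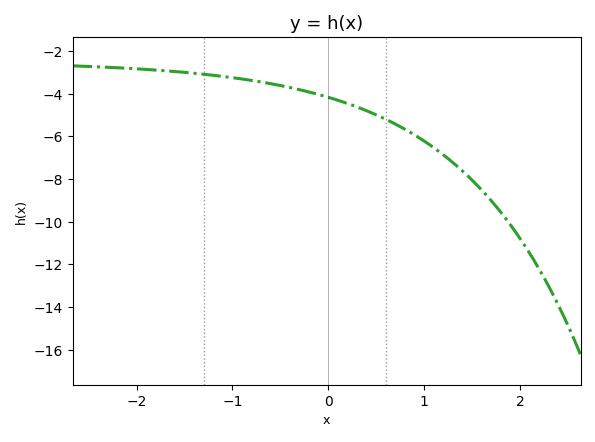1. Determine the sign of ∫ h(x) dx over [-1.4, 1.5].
negative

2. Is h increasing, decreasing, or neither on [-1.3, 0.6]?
decreasing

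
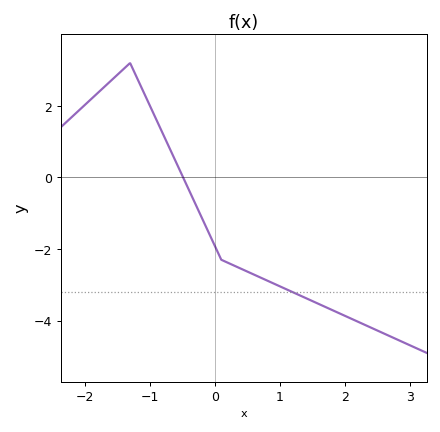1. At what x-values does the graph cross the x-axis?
-0.5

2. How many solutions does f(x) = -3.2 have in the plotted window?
1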